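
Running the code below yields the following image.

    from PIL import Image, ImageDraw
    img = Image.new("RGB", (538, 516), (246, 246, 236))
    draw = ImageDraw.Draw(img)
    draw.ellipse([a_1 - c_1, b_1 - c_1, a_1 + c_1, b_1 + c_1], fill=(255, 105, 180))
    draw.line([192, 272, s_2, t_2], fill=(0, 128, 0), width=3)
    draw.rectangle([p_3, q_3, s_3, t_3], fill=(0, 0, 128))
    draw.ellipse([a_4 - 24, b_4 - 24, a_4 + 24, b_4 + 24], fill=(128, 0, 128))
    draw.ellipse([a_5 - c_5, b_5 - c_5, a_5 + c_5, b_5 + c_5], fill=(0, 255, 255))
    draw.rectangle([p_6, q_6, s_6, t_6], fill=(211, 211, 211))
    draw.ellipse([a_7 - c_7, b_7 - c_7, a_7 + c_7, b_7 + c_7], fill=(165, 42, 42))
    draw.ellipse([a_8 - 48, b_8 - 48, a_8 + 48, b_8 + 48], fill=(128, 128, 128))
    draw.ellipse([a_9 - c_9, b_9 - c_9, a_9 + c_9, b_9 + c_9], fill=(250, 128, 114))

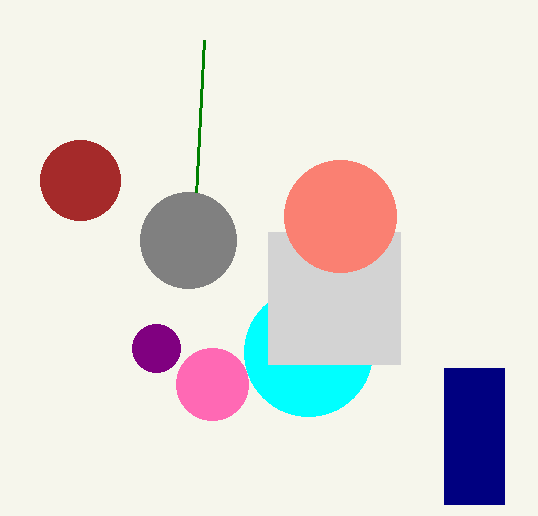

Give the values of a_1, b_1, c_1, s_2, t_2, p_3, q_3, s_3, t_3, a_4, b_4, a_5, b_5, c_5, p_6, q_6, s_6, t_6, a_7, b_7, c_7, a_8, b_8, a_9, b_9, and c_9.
a_1 = 212, b_1 = 384, c_1 = 36, s_2 = 204, t_2 = 40, p_3 = 444, q_3 = 368, s_3 = 504, t_3 = 504, a_4 = 156, b_4 = 348, a_5 = 308, b_5 = 352, c_5 = 64, p_6 = 268, q_6 = 232, s_6 = 400, t_6 = 364, a_7 = 80, b_7 = 180, c_7 = 40, a_8 = 188, b_8 = 240, a_9 = 340, b_9 = 216, c_9 = 56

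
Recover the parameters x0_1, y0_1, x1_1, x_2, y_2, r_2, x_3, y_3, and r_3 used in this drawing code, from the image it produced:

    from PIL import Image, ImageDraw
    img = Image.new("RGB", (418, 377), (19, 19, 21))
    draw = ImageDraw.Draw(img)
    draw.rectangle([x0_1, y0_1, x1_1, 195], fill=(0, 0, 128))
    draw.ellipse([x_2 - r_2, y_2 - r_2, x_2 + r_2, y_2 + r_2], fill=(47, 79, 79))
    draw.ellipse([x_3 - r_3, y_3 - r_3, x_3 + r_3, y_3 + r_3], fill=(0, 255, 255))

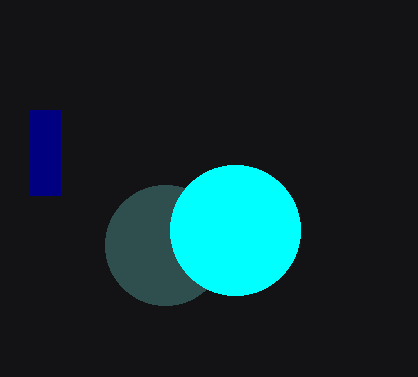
x0_1 = 30; y0_1 = 110; x1_1 = 60; x_2 = 165; y_2 = 245; r_2 = 60; x_3 = 235; y_3 = 230; r_3 = 65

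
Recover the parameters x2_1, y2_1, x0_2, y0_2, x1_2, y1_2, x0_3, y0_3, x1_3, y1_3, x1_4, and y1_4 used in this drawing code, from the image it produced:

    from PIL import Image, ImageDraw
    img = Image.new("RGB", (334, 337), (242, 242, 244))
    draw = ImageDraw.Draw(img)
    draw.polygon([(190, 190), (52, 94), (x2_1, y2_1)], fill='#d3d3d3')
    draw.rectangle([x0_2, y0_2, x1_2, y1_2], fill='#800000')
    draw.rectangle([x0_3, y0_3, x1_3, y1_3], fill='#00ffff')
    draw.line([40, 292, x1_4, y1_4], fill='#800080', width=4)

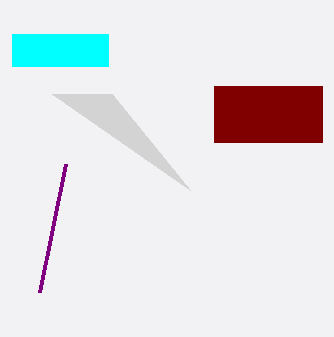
x2_1 = 112, y2_1 = 94, x0_2 = 214, y0_2 = 86, x1_2 = 322, y1_2 = 142, x0_3 = 12, y0_3 = 34, x1_3 = 108, y1_3 = 66, x1_4 = 66, y1_4 = 164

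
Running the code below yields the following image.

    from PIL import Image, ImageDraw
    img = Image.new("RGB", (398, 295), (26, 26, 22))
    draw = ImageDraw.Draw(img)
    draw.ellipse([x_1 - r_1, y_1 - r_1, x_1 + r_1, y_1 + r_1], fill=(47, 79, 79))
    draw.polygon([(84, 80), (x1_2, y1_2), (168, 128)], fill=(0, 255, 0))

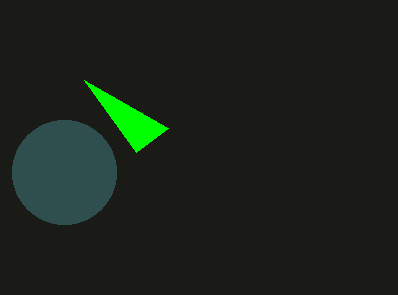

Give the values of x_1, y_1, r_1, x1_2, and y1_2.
x_1 = 64; y_1 = 172; r_1 = 52; x1_2 = 136; y1_2 = 152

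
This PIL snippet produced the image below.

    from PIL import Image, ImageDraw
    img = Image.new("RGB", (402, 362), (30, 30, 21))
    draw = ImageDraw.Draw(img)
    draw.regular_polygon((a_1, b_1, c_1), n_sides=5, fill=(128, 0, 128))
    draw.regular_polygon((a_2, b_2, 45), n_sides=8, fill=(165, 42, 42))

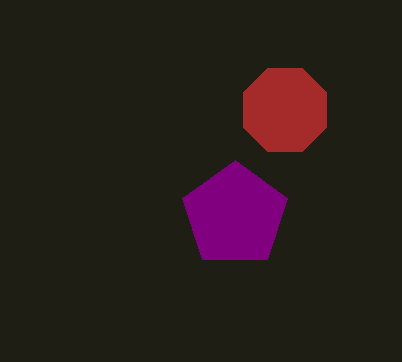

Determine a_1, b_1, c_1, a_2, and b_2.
a_1 = 235
b_1 = 215
c_1 = 55
a_2 = 285
b_2 = 110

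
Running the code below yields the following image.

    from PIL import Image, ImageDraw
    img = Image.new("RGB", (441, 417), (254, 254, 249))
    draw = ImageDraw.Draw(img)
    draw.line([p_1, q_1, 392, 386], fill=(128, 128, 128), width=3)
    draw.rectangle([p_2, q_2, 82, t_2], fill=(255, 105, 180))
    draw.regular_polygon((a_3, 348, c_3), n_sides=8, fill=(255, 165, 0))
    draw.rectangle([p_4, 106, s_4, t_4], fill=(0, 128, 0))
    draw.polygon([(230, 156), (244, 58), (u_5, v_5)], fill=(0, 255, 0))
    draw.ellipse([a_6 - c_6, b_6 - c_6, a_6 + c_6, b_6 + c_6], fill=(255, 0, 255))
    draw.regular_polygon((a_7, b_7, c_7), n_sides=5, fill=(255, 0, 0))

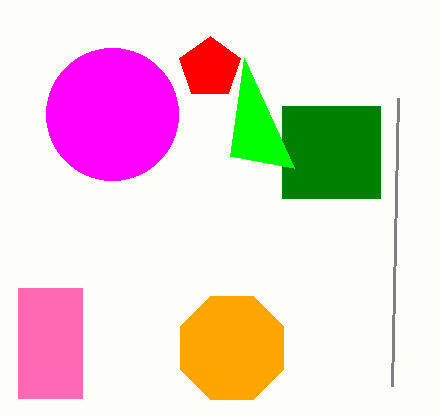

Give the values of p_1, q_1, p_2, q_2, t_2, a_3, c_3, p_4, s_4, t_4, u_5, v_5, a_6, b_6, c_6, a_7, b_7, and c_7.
p_1 = 398, q_1 = 98, p_2 = 18, q_2 = 288, t_2 = 398, a_3 = 232, c_3 = 56, p_4 = 282, s_4 = 380, t_4 = 198, u_5 = 294, v_5 = 168, a_6 = 112, b_6 = 114, c_6 = 66, a_7 = 210, b_7 = 68, c_7 = 32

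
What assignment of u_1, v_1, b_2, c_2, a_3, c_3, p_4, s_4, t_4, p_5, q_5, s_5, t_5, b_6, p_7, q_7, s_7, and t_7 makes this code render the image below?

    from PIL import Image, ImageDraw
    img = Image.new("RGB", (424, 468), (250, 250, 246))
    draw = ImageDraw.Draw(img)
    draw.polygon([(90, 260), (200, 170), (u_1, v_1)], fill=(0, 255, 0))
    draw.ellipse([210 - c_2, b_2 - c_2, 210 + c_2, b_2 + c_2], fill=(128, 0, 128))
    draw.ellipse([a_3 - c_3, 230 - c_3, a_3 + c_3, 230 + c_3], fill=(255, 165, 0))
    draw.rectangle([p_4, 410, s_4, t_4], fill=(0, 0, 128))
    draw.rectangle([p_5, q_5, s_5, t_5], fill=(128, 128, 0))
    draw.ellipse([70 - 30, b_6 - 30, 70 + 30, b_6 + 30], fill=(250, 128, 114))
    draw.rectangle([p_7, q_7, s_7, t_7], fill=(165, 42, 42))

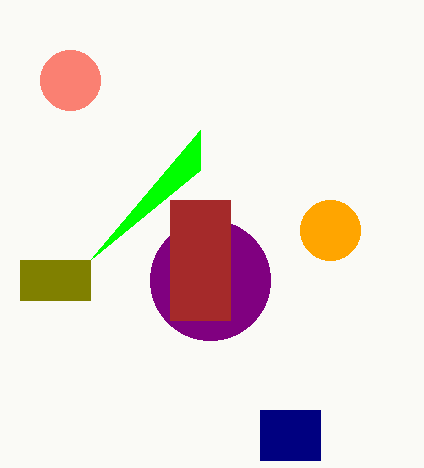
u_1 = 200
v_1 = 130
b_2 = 280
c_2 = 60
a_3 = 330
c_3 = 30
p_4 = 260
s_4 = 320
t_4 = 460
p_5 = 20
q_5 = 260
s_5 = 90
t_5 = 300
b_6 = 80
p_7 = 170
q_7 = 200
s_7 = 230
t_7 = 320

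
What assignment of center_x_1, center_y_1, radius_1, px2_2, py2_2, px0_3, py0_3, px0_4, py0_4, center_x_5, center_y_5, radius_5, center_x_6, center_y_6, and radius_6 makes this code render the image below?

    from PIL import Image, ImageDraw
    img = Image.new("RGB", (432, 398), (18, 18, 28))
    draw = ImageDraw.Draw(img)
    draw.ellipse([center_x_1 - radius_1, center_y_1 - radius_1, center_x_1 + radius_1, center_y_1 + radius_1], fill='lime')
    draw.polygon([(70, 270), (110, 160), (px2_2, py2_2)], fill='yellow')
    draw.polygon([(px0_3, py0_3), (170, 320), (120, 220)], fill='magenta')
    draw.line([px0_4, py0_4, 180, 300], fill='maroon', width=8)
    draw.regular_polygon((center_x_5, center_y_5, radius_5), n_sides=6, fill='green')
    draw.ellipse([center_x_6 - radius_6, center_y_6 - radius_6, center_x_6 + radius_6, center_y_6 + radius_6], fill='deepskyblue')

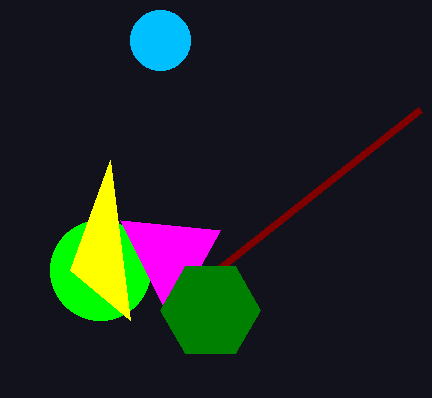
center_x_1 = 100, center_y_1 = 270, radius_1 = 50, px2_2 = 130, py2_2 = 320, px0_3 = 220, py0_3 = 230, px0_4 = 420, py0_4 = 110, center_x_5 = 210, center_y_5 = 310, radius_5 = 50, center_x_6 = 160, center_y_6 = 40, radius_6 = 30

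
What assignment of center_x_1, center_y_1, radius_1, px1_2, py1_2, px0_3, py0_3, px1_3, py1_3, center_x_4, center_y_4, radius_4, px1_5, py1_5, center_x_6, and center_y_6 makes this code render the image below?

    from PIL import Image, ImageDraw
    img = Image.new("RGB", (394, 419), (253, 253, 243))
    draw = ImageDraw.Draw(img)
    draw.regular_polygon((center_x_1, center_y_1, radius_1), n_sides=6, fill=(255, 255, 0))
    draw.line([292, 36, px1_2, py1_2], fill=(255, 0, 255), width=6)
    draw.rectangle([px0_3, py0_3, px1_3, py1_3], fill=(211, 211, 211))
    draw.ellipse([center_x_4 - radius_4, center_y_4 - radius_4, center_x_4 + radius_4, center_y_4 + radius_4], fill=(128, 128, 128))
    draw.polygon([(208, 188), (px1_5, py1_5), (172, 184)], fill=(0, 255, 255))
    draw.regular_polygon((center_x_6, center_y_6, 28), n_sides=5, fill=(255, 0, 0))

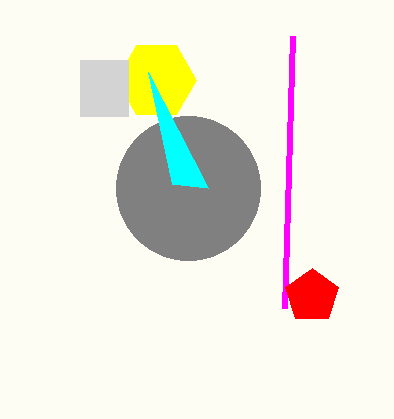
center_x_1 = 156; center_y_1 = 80; radius_1 = 40; px1_2 = 284; py1_2 = 308; px0_3 = 80; py0_3 = 60; px1_3 = 128; py1_3 = 116; center_x_4 = 188; center_y_4 = 188; radius_4 = 72; px1_5 = 148; py1_5 = 72; center_x_6 = 312; center_y_6 = 296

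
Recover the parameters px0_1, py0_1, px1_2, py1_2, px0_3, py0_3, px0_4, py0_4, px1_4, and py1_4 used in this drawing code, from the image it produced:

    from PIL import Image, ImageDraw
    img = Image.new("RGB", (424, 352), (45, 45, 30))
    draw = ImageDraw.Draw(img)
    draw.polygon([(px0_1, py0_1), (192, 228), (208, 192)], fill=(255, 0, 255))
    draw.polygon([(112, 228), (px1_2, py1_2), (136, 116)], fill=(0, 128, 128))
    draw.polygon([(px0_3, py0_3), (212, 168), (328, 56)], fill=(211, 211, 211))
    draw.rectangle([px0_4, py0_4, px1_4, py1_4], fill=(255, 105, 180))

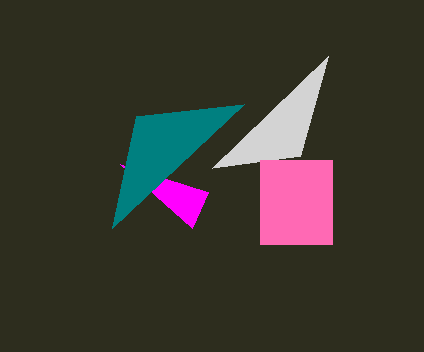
px0_1 = 120
py0_1 = 164
px1_2 = 244
py1_2 = 104
px0_3 = 300
py0_3 = 156
px0_4 = 260
py0_4 = 160
px1_4 = 332
py1_4 = 244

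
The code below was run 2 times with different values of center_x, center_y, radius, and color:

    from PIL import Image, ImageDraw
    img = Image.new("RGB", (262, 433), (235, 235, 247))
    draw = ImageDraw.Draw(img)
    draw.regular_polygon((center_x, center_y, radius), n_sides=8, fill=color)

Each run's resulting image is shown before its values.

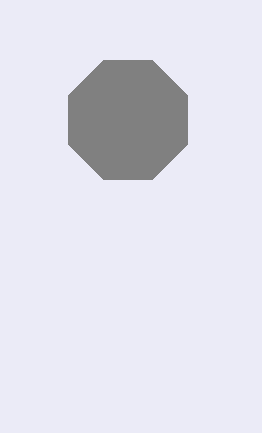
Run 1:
center_x = 128; center_y = 120; radius = 64; color = 'gray'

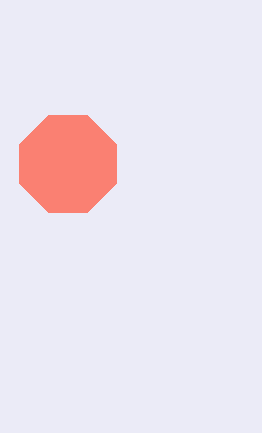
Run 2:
center_x = 68; center_y = 164; radius = 52; color = 'salmon'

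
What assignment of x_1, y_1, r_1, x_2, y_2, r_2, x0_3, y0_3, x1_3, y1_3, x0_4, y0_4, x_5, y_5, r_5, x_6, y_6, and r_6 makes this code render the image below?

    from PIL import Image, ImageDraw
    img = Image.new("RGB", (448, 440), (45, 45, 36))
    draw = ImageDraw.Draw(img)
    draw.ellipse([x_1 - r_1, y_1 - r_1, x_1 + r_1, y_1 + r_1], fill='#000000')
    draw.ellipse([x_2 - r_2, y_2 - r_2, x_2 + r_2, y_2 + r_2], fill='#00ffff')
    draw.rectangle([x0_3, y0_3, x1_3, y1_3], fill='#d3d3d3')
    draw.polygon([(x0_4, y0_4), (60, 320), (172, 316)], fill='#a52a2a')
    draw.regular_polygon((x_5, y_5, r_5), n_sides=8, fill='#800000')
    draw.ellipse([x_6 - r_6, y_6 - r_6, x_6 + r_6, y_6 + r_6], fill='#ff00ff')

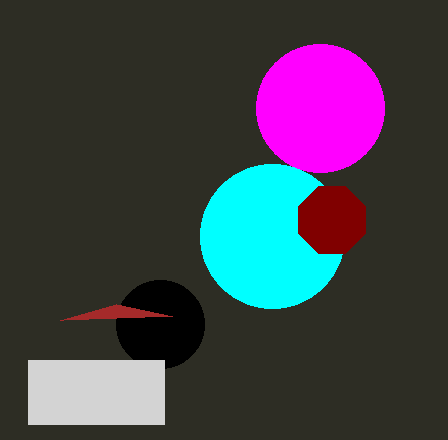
x_1 = 160, y_1 = 324, r_1 = 44, x_2 = 272, y_2 = 236, r_2 = 72, x0_3 = 28, y0_3 = 360, x1_3 = 164, y1_3 = 424, x0_4 = 116, y0_4 = 304, x_5 = 332, y_5 = 220, r_5 = 36, x_6 = 320, y_6 = 108, r_6 = 64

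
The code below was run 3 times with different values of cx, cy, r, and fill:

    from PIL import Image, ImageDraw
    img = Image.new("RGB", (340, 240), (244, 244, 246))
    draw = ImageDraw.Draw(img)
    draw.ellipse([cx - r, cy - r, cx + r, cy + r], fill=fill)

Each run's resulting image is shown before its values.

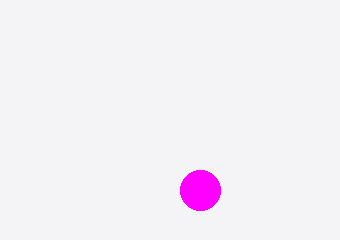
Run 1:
cx = 200; cy = 190; r = 20; fill = 'magenta'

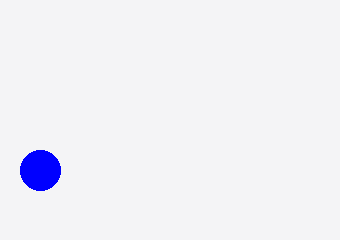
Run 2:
cx = 40; cy = 170; r = 20; fill = 'blue'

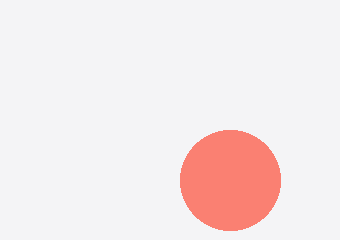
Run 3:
cx = 230, cy = 180, r = 50, fill = 'salmon'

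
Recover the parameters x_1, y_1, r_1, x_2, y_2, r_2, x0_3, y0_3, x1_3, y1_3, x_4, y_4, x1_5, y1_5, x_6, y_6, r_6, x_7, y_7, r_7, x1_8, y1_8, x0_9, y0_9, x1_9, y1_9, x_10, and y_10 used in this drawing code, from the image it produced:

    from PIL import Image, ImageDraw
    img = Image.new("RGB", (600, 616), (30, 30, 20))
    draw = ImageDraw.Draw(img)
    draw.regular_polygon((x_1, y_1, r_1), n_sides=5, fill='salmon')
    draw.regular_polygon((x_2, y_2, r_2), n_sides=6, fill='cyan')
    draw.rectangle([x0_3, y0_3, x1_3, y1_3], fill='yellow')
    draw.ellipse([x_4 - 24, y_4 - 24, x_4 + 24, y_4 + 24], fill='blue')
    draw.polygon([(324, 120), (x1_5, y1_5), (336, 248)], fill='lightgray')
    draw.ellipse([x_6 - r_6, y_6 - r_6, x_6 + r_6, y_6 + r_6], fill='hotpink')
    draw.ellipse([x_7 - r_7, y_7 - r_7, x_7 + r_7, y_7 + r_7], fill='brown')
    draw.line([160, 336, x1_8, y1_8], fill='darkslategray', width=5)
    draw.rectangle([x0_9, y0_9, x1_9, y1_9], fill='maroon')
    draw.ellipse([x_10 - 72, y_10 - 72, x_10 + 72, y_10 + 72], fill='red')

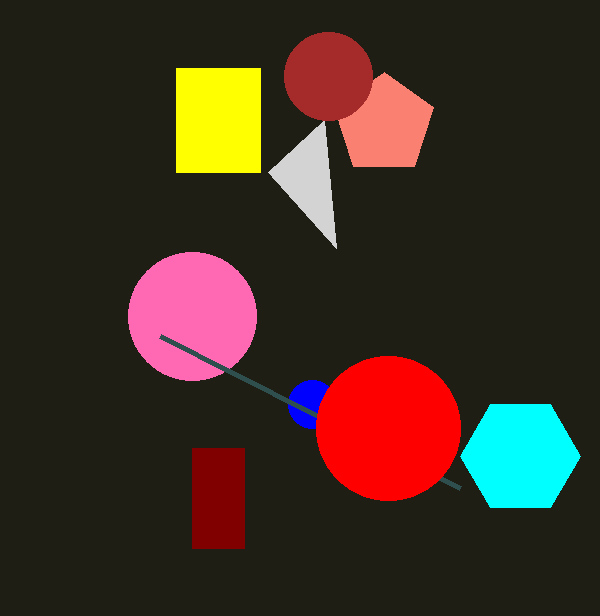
x_1 = 384
y_1 = 124
r_1 = 52
x_2 = 520
y_2 = 456
r_2 = 60
x0_3 = 176
y0_3 = 68
x1_3 = 260
y1_3 = 172
x_4 = 312
y_4 = 404
x1_5 = 268
y1_5 = 172
x_6 = 192
y_6 = 316
r_6 = 64
x_7 = 328
y_7 = 76
r_7 = 44
x1_8 = 460
y1_8 = 488
x0_9 = 192
y0_9 = 448
x1_9 = 244
y1_9 = 548
x_10 = 388
y_10 = 428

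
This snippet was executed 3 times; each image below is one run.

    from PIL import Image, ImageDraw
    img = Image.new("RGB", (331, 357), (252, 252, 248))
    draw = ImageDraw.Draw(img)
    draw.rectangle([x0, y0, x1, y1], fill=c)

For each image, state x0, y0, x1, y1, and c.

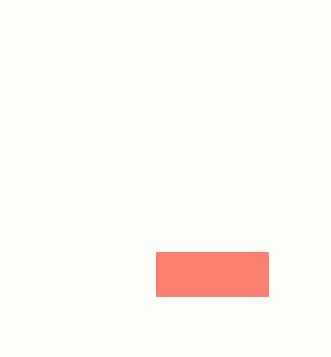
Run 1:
x0 = 156
y0 = 252
x1 = 268
y1 = 296
c = 'salmon'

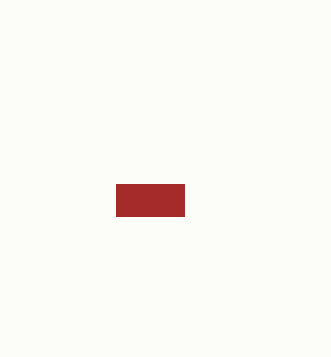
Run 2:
x0 = 116, y0 = 184, x1 = 184, y1 = 216, c = 'brown'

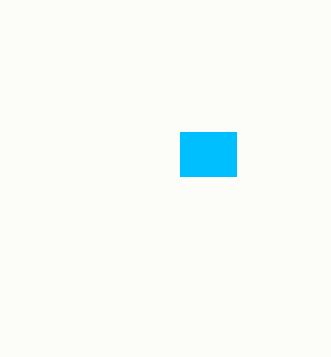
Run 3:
x0 = 180; y0 = 132; x1 = 236; y1 = 176; c = 'deepskyblue'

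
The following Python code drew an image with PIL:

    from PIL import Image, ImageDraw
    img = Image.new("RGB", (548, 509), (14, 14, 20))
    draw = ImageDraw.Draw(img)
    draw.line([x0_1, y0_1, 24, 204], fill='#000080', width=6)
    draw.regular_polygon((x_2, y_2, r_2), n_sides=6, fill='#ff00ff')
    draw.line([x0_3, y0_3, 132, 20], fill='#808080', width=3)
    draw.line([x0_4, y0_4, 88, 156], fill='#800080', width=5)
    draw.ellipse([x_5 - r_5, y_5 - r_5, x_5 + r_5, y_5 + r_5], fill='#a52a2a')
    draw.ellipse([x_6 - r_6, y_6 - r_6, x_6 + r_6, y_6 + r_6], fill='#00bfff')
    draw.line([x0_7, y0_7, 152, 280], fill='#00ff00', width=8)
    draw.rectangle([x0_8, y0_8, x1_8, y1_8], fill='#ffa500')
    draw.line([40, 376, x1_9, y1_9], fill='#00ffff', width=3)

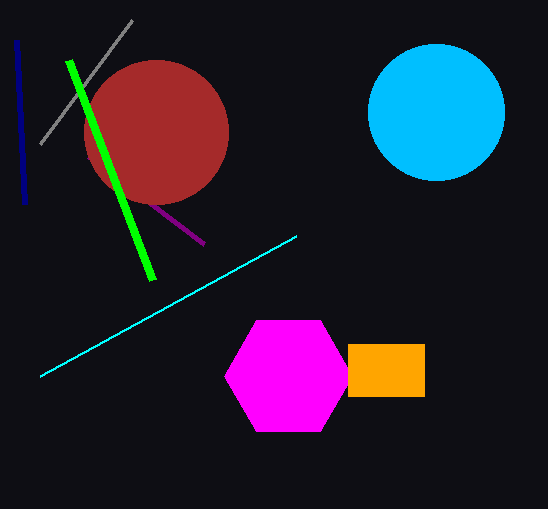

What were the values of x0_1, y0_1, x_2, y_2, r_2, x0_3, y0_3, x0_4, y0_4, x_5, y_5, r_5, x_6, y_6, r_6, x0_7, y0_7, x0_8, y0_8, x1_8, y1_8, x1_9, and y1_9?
x0_1 = 16, y0_1 = 40, x_2 = 288, y_2 = 376, r_2 = 64, x0_3 = 40, y0_3 = 144, x0_4 = 204, y0_4 = 244, x_5 = 156, y_5 = 132, r_5 = 72, x_6 = 436, y_6 = 112, r_6 = 68, x0_7 = 68, y0_7 = 60, x0_8 = 348, y0_8 = 344, x1_8 = 424, y1_8 = 396, x1_9 = 296, y1_9 = 236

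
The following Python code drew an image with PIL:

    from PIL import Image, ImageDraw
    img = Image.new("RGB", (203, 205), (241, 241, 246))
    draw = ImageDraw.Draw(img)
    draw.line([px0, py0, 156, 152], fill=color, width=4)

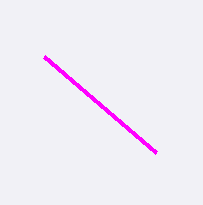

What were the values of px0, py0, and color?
px0 = 44; py0 = 56; color = 'magenta'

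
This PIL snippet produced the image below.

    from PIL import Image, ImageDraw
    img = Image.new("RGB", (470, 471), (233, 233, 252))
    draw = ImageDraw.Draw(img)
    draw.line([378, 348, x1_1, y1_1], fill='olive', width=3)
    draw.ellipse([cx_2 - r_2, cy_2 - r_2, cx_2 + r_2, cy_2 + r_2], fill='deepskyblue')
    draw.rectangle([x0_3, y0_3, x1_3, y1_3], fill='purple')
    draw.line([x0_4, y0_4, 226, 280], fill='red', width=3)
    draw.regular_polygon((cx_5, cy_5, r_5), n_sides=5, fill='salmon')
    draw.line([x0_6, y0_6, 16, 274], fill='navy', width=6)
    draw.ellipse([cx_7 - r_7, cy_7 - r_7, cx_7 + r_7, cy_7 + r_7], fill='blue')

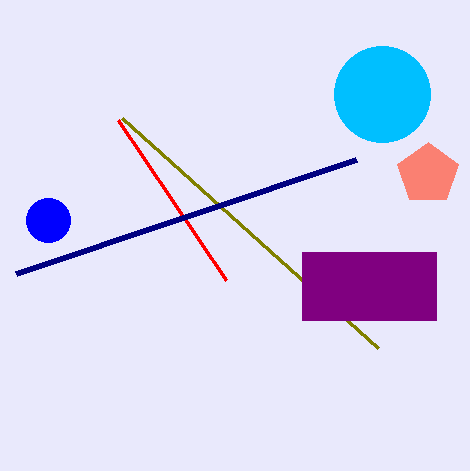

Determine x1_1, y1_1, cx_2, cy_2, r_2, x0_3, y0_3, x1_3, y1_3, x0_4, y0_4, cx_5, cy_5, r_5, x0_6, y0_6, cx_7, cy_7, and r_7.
x1_1 = 122; y1_1 = 118; cx_2 = 382; cy_2 = 94; r_2 = 48; x0_3 = 302; y0_3 = 252; x1_3 = 436; y1_3 = 320; x0_4 = 118; y0_4 = 120; cx_5 = 428; cy_5 = 174; r_5 = 32; x0_6 = 356; y0_6 = 160; cx_7 = 48; cy_7 = 220; r_7 = 22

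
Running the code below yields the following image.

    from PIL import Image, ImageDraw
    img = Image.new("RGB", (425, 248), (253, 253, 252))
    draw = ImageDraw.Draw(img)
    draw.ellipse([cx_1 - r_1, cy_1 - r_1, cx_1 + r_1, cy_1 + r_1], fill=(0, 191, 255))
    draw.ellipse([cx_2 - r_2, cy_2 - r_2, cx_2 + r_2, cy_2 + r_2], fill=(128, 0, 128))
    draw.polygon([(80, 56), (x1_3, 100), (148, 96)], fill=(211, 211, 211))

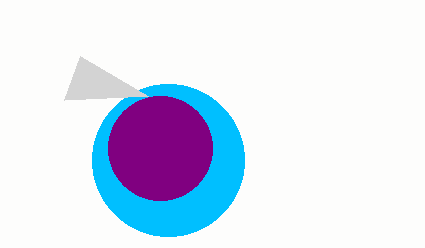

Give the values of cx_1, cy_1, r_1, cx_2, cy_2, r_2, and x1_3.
cx_1 = 168
cy_1 = 160
r_1 = 76
cx_2 = 160
cy_2 = 148
r_2 = 52
x1_3 = 64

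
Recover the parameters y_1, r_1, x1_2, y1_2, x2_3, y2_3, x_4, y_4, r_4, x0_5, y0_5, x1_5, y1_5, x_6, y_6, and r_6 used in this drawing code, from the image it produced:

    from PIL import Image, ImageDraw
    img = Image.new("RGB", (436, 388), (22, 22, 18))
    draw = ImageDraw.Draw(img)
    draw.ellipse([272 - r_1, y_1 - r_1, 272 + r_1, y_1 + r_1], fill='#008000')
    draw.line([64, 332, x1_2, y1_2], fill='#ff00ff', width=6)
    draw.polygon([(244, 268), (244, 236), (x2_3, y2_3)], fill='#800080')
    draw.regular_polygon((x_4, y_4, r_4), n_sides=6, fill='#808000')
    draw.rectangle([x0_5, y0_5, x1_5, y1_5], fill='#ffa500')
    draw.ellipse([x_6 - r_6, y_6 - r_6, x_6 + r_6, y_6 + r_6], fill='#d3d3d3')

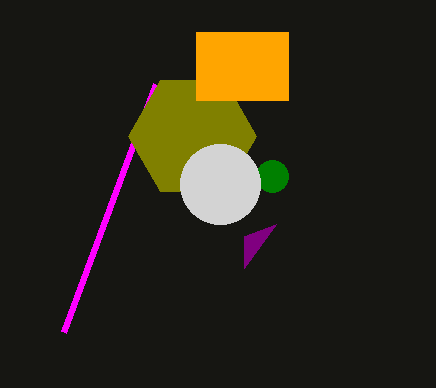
y_1 = 176
r_1 = 16
x1_2 = 156
y1_2 = 84
x2_3 = 276
y2_3 = 224
x_4 = 192
y_4 = 136
r_4 = 64
x0_5 = 196
y0_5 = 32
x1_5 = 288
y1_5 = 100
x_6 = 220
y_6 = 184
r_6 = 40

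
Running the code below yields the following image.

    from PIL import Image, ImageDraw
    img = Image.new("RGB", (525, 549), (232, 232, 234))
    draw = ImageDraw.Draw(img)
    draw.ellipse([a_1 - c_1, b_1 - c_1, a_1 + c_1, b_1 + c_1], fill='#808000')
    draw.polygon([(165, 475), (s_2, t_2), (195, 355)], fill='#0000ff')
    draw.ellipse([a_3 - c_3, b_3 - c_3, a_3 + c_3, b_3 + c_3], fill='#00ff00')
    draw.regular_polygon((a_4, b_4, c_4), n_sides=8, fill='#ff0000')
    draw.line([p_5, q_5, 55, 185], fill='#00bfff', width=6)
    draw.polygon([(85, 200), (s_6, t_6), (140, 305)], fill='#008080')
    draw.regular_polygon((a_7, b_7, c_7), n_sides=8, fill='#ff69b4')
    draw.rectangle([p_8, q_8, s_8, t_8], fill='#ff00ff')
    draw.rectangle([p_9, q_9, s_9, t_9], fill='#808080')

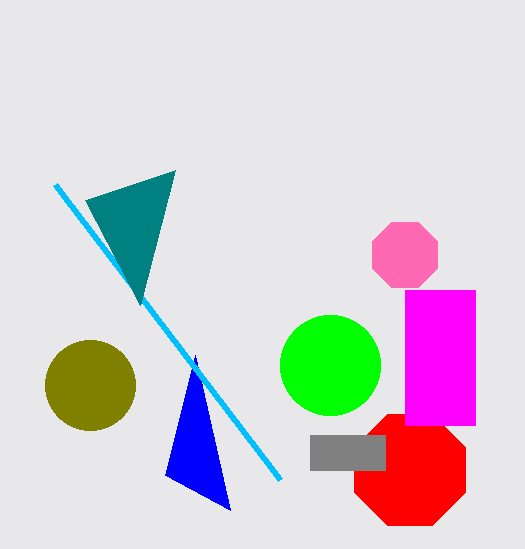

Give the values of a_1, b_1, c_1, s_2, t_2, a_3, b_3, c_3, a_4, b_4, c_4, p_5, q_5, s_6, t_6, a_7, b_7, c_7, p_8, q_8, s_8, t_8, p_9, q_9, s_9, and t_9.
a_1 = 90
b_1 = 385
c_1 = 45
s_2 = 230
t_2 = 510
a_3 = 330
b_3 = 365
c_3 = 50
a_4 = 410
b_4 = 470
c_4 = 60
p_5 = 280
q_5 = 480
s_6 = 175
t_6 = 170
a_7 = 405
b_7 = 255
c_7 = 35
p_8 = 405
q_8 = 290
s_8 = 475
t_8 = 425
p_9 = 310
q_9 = 435
s_9 = 385
t_9 = 470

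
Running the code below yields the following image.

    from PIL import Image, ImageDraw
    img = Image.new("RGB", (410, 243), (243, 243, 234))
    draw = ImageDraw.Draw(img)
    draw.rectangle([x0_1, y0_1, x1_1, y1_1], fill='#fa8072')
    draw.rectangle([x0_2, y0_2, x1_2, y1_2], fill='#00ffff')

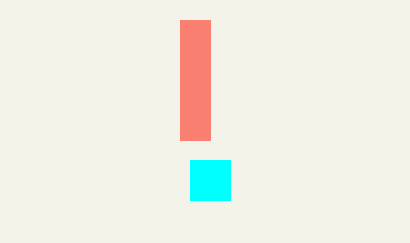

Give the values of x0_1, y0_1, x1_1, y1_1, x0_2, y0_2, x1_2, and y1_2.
x0_1 = 180, y0_1 = 20, x1_1 = 210, y1_1 = 140, x0_2 = 190, y0_2 = 160, x1_2 = 230, y1_2 = 200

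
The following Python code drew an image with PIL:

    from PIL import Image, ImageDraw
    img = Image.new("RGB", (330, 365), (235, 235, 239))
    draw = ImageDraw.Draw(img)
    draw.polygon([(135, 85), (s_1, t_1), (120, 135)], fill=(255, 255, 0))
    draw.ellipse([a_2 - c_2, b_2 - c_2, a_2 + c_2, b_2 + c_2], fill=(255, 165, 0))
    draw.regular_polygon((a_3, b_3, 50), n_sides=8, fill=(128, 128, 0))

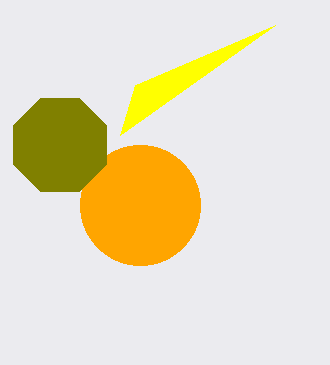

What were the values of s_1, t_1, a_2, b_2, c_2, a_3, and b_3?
s_1 = 275; t_1 = 25; a_2 = 140; b_2 = 205; c_2 = 60; a_3 = 60; b_3 = 145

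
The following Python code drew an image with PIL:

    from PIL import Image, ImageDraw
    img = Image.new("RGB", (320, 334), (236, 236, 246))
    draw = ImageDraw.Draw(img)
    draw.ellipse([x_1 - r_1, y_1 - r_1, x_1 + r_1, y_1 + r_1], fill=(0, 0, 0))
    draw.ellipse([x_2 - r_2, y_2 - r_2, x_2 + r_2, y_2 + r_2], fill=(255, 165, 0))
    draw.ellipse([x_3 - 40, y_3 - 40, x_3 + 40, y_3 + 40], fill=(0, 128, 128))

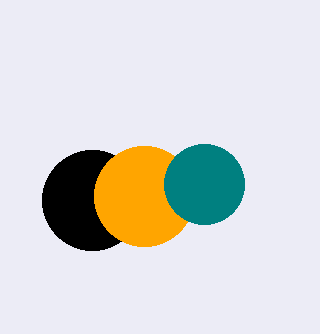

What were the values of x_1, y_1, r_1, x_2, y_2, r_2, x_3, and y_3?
x_1 = 92; y_1 = 200; r_1 = 50; x_2 = 144; y_2 = 196; r_2 = 50; x_3 = 204; y_3 = 184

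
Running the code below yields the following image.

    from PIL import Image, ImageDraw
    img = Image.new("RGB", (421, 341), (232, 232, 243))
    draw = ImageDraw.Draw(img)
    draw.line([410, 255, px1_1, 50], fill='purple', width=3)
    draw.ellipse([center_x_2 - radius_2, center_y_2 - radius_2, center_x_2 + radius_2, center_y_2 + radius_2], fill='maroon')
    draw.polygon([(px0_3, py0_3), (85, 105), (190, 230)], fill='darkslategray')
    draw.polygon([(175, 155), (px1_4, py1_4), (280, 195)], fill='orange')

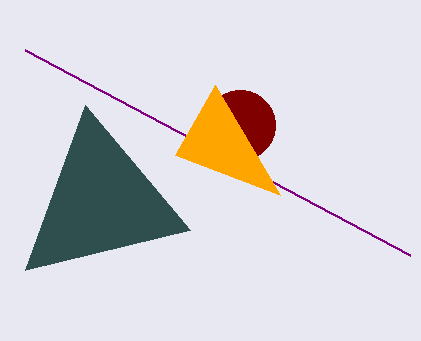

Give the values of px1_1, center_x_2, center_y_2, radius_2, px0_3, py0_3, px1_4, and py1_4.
px1_1 = 25
center_x_2 = 240
center_y_2 = 125
radius_2 = 35
px0_3 = 25
py0_3 = 270
px1_4 = 215
py1_4 = 85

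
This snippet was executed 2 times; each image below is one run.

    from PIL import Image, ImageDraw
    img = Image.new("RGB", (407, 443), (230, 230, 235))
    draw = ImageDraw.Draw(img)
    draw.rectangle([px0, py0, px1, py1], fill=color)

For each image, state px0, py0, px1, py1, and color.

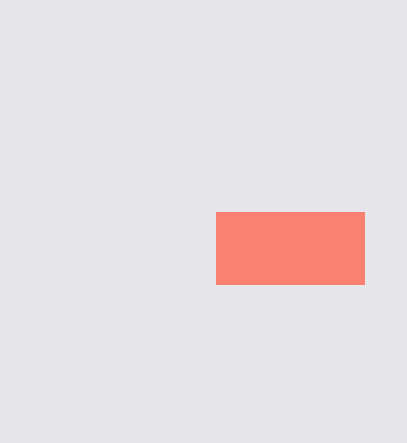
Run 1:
px0 = 216, py0 = 212, px1 = 364, py1 = 284, color = 'salmon'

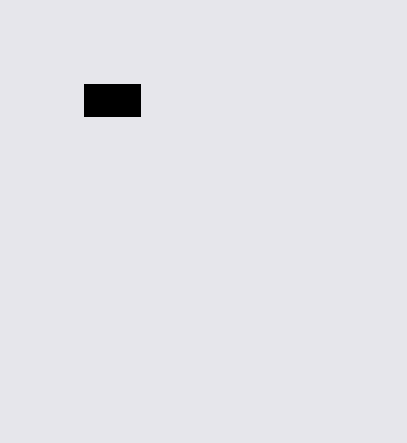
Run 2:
px0 = 84
py0 = 84
px1 = 140
py1 = 116
color = 'black'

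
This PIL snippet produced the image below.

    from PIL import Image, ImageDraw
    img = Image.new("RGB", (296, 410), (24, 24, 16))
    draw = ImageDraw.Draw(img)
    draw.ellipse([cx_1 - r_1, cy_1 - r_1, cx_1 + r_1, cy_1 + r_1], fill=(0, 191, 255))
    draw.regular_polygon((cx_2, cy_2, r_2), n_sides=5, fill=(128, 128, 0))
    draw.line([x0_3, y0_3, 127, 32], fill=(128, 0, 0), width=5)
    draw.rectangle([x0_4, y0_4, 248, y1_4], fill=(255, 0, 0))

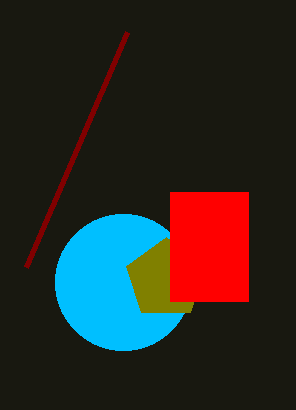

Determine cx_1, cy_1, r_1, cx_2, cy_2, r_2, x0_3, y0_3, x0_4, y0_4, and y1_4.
cx_1 = 123; cy_1 = 282; r_1 = 68; cx_2 = 166; cy_2 = 279; r_2 = 42; x0_3 = 26; y0_3 = 267; x0_4 = 170; y0_4 = 192; y1_4 = 301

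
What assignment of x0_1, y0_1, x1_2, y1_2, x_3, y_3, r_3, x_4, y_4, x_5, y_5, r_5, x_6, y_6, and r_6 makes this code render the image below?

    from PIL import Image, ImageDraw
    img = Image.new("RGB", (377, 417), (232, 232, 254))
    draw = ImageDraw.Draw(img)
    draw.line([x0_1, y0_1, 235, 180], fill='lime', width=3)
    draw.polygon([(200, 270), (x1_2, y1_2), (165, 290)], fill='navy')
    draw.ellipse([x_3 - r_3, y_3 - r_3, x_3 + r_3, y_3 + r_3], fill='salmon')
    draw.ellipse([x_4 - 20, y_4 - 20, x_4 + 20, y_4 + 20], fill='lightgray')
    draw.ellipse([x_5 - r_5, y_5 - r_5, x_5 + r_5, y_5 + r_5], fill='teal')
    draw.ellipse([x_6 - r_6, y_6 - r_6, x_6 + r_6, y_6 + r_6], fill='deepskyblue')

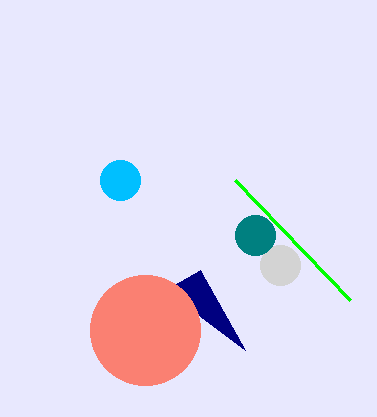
x0_1 = 350; y0_1 = 300; x1_2 = 245; y1_2 = 350; x_3 = 145; y_3 = 330; r_3 = 55; x_4 = 280; y_4 = 265; x_5 = 255; y_5 = 235; r_5 = 20; x_6 = 120; y_6 = 180; r_6 = 20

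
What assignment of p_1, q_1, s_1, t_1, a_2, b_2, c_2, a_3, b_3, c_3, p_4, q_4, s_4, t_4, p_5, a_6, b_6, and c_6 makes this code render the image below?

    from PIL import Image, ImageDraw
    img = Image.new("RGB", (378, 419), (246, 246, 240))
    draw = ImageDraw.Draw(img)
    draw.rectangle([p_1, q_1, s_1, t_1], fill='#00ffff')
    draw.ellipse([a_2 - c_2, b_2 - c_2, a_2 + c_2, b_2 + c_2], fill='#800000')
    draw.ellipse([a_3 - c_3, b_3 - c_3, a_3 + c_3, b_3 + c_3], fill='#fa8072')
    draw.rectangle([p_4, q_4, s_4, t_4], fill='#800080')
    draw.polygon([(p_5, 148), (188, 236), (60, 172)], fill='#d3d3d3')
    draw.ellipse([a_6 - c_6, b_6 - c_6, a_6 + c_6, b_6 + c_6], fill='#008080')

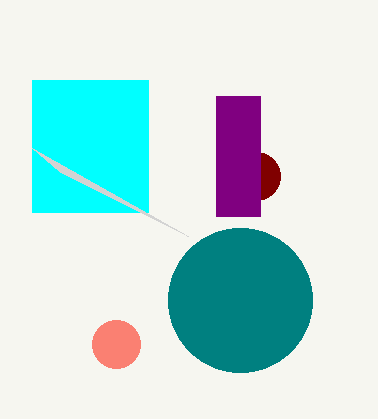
p_1 = 32, q_1 = 80, s_1 = 148, t_1 = 212, a_2 = 256, b_2 = 176, c_2 = 24, a_3 = 116, b_3 = 344, c_3 = 24, p_4 = 216, q_4 = 96, s_4 = 260, t_4 = 216, p_5 = 32, a_6 = 240, b_6 = 300, c_6 = 72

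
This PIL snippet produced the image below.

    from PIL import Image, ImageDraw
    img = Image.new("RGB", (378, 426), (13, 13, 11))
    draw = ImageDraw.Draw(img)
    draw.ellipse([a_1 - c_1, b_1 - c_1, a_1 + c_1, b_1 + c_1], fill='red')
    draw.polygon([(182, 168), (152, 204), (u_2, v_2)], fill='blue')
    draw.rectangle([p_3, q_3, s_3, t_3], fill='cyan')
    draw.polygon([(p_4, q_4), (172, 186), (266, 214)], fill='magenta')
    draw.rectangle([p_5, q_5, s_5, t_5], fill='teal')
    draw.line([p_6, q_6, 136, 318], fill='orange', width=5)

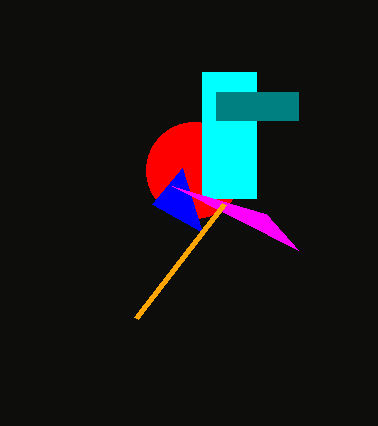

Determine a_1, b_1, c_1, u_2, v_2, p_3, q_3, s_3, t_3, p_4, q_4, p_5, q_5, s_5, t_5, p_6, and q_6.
a_1 = 194; b_1 = 170; c_1 = 48; u_2 = 202; v_2 = 232; p_3 = 202; q_3 = 72; s_3 = 256; t_3 = 198; p_4 = 298; q_4 = 250; p_5 = 216; q_5 = 92; s_5 = 298; t_5 = 120; p_6 = 224; q_6 = 204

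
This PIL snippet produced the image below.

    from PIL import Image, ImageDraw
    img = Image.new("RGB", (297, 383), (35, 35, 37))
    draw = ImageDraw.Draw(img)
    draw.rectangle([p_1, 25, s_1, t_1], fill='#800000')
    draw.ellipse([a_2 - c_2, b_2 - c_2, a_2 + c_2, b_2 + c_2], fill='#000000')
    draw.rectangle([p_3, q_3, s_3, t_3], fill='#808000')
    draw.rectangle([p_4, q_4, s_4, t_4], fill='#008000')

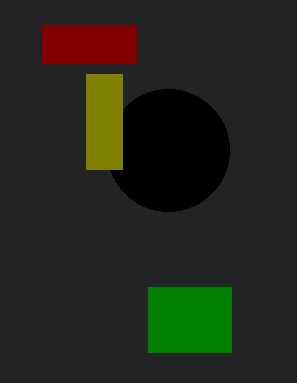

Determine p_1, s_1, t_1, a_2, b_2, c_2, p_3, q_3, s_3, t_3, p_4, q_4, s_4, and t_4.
p_1 = 42, s_1 = 136, t_1 = 63, a_2 = 168, b_2 = 150, c_2 = 61, p_3 = 86, q_3 = 74, s_3 = 122, t_3 = 169, p_4 = 148, q_4 = 287, s_4 = 231, t_4 = 352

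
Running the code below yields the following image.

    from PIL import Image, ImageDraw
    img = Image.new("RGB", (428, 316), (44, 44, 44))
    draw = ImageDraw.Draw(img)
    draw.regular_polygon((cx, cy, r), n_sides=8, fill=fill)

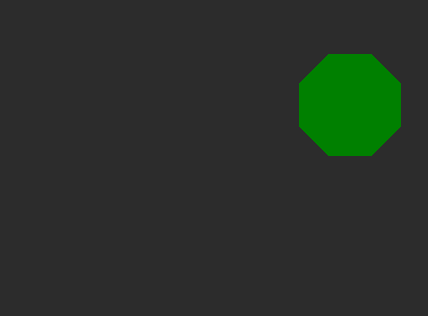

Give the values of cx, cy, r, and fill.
cx = 350
cy = 105
r = 55
fill = 'green'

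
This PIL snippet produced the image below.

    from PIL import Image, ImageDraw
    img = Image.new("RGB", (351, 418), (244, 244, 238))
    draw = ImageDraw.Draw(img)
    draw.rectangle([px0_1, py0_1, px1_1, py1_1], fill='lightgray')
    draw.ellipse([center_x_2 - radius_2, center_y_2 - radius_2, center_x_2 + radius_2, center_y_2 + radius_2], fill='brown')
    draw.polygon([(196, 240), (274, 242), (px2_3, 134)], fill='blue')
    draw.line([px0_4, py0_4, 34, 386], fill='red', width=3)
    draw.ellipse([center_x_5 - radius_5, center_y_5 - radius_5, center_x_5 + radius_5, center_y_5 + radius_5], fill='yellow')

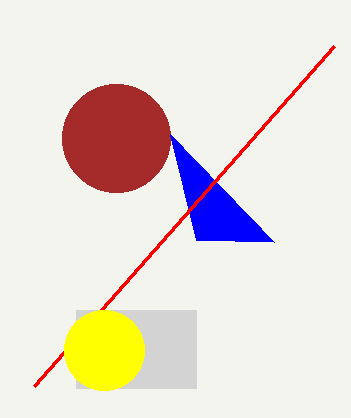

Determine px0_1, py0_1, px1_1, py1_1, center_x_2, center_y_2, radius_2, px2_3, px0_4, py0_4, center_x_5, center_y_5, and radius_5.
px0_1 = 76, py0_1 = 310, px1_1 = 196, py1_1 = 388, center_x_2 = 116, center_y_2 = 138, radius_2 = 54, px2_3 = 170, px0_4 = 334, py0_4 = 46, center_x_5 = 104, center_y_5 = 350, radius_5 = 40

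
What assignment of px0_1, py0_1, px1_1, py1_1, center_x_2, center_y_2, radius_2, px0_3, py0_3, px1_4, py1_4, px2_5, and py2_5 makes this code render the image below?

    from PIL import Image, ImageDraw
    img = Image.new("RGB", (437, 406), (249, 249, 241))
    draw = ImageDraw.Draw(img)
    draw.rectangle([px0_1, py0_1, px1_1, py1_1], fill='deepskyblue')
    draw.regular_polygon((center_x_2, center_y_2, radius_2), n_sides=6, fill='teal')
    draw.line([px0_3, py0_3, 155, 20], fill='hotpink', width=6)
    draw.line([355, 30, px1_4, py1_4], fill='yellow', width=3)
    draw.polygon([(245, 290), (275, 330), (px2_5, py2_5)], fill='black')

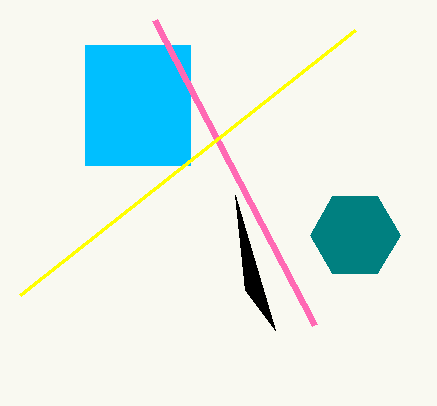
px0_1 = 85
py0_1 = 45
px1_1 = 190
py1_1 = 165
center_x_2 = 355
center_y_2 = 235
radius_2 = 45
px0_3 = 315
py0_3 = 325
px1_4 = 20
py1_4 = 295
px2_5 = 235
py2_5 = 195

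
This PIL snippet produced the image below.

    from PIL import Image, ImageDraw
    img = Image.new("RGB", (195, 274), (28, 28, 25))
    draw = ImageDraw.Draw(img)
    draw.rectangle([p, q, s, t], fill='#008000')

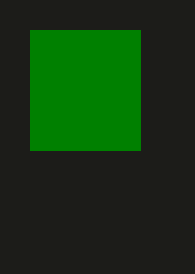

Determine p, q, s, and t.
p = 30
q = 30
s = 140
t = 150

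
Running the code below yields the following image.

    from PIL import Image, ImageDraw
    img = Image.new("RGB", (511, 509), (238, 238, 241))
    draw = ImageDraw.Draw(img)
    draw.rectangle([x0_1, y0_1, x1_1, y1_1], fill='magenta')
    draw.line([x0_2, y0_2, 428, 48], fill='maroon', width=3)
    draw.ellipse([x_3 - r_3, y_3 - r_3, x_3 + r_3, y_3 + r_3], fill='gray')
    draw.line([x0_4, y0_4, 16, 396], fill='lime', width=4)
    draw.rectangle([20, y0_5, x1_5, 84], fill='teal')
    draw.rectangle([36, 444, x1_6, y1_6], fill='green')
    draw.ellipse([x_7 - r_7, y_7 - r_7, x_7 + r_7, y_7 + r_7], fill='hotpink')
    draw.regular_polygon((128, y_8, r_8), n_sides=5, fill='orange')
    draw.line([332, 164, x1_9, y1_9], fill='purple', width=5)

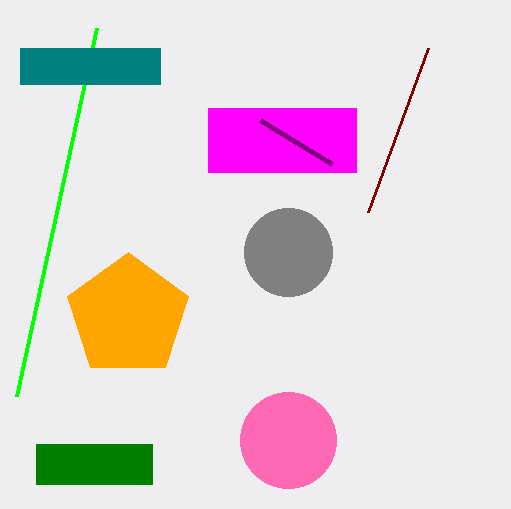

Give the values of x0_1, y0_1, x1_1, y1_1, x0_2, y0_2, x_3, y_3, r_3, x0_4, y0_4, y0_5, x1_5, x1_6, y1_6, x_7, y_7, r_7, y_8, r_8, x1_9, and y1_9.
x0_1 = 208, y0_1 = 108, x1_1 = 356, y1_1 = 172, x0_2 = 368, y0_2 = 212, x_3 = 288, y_3 = 252, r_3 = 44, x0_4 = 96, y0_4 = 28, y0_5 = 48, x1_5 = 160, x1_6 = 152, y1_6 = 484, x_7 = 288, y_7 = 440, r_7 = 48, y_8 = 316, r_8 = 64, x1_9 = 260, y1_9 = 120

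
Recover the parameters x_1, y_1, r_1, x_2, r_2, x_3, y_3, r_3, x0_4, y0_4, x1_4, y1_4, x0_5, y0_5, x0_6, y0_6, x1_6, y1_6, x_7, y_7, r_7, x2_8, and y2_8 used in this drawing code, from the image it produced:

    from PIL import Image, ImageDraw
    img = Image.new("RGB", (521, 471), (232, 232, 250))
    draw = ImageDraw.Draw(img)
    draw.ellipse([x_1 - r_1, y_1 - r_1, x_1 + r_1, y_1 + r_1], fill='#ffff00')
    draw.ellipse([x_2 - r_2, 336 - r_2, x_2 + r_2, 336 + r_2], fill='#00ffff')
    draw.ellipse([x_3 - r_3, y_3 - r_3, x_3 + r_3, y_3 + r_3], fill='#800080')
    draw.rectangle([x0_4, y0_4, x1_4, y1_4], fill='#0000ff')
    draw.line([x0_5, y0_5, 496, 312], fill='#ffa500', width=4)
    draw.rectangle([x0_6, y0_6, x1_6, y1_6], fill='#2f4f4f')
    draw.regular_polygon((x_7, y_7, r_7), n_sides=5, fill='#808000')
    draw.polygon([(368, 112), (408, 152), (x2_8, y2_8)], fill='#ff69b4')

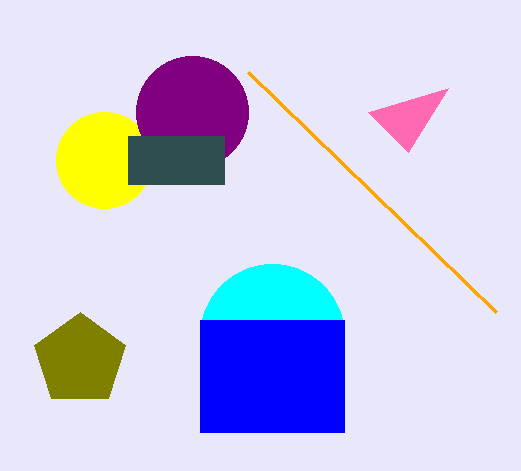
x_1 = 104, y_1 = 160, r_1 = 48, x_2 = 272, r_2 = 72, x_3 = 192, y_3 = 112, r_3 = 56, x0_4 = 200, y0_4 = 320, x1_4 = 344, y1_4 = 432, x0_5 = 248, y0_5 = 72, x0_6 = 128, y0_6 = 136, x1_6 = 224, y1_6 = 184, x_7 = 80, y_7 = 360, r_7 = 48, x2_8 = 448, y2_8 = 88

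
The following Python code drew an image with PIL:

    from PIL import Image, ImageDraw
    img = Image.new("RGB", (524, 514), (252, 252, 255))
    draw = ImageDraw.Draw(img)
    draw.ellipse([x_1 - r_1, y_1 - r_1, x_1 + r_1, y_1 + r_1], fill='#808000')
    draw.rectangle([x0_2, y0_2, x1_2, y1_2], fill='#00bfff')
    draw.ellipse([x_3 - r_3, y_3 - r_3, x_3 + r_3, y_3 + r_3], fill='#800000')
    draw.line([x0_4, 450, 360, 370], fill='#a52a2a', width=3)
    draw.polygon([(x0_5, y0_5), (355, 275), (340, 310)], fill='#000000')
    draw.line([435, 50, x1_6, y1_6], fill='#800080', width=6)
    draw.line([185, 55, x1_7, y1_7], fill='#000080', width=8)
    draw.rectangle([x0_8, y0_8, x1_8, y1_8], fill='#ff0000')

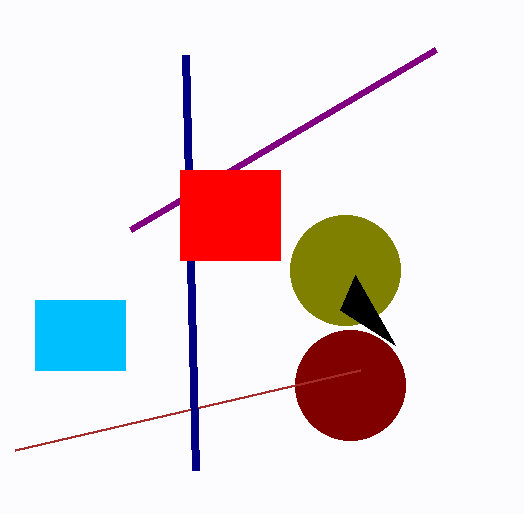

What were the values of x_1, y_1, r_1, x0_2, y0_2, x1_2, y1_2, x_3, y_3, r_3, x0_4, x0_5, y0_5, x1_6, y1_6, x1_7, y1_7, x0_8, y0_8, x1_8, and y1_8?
x_1 = 345, y_1 = 270, r_1 = 55, x0_2 = 35, y0_2 = 300, x1_2 = 125, y1_2 = 370, x_3 = 350, y_3 = 385, r_3 = 55, x0_4 = 15, x0_5 = 395, y0_5 = 345, x1_6 = 130, y1_6 = 230, x1_7 = 195, y1_7 = 470, x0_8 = 180, y0_8 = 170, x1_8 = 280, y1_8 = 260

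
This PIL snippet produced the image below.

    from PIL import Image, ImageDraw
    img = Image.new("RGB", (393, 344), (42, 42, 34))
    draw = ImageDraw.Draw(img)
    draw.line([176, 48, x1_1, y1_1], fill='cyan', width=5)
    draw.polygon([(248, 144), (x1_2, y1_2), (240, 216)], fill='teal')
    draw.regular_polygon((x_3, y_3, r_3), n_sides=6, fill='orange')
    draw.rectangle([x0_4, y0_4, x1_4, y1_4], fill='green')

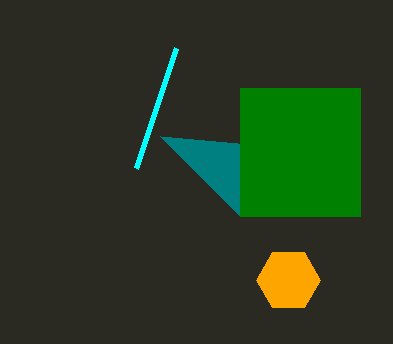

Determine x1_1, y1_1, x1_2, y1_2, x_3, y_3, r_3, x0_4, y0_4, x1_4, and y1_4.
x1_1 = 136
y1_1 = 168
x1_2 = 160
y1_2 = 136
x_3 = 288
y_3 = 280
r_3 = 32
x0_4 = 240
y0_4 = 88
x1_4 = 360
y1_4 = 216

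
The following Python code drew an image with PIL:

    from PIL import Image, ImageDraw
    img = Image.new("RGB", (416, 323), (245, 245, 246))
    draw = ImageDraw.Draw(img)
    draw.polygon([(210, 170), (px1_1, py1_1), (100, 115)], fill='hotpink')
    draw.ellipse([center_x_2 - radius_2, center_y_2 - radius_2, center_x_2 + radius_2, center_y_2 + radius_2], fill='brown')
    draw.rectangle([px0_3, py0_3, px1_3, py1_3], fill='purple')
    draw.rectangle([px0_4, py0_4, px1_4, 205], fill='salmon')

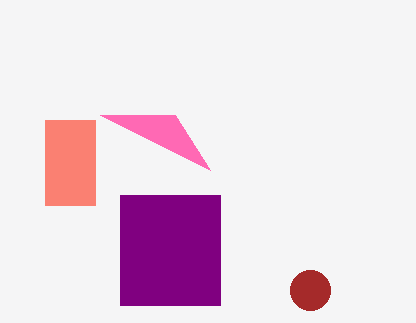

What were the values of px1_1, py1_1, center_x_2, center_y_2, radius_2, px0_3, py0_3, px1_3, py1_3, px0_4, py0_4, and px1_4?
px1_1 = 175, py1_1 = 115, center_x_2 = 310, center_y_2 = 290, radius_2 = 20, px0_3 = 120, py0_3 = 195, px1_3 = 220, py1_3 = 305, px0_4 = 45, py0_4 = 120, px1_4 = 95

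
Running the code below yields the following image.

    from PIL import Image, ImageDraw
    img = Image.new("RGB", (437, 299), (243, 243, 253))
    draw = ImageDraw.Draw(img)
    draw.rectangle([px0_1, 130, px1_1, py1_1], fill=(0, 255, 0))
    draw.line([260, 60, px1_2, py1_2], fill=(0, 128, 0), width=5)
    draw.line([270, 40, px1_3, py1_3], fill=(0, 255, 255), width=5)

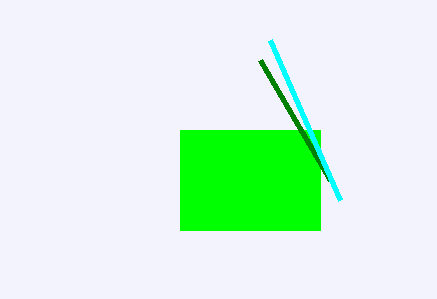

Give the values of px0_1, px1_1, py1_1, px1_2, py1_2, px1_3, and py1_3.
px0_1 = 180; px1_1 = 320; py1_1 = 230; px1_2 = 330; py1_2 = 180; px1_3 = 340; py1_3 = 200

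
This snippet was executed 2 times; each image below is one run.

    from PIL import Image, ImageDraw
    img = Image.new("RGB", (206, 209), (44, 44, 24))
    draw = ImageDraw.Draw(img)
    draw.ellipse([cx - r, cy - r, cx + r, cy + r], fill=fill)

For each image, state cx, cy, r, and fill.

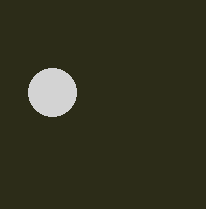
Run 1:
cx = 52, cy = 92, r = 24, fill = 'lightgray'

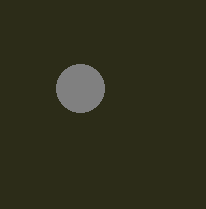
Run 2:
cx = 80
cy = 88
r = 24
fill = 'gray'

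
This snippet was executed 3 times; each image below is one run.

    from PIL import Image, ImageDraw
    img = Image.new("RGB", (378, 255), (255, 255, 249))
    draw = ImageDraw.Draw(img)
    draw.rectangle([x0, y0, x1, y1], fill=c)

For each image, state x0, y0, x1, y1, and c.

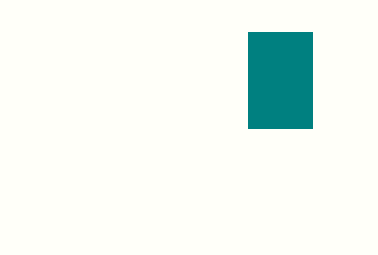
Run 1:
x0 = 248
y0 = 32
x1 = 312
y1 = 128
c = 'teal'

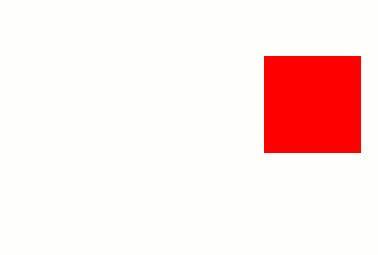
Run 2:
x0 = 264
y0 = 56
x1 = 360
y1 = 152
c = 'red'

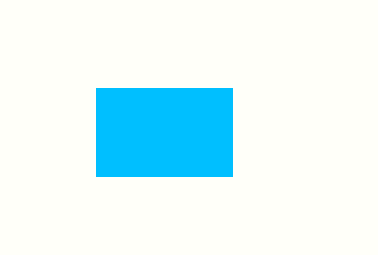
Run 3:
x0 = 96; y0 = 88; x1 = 232; y1 = 176; c = 'deepskyblue'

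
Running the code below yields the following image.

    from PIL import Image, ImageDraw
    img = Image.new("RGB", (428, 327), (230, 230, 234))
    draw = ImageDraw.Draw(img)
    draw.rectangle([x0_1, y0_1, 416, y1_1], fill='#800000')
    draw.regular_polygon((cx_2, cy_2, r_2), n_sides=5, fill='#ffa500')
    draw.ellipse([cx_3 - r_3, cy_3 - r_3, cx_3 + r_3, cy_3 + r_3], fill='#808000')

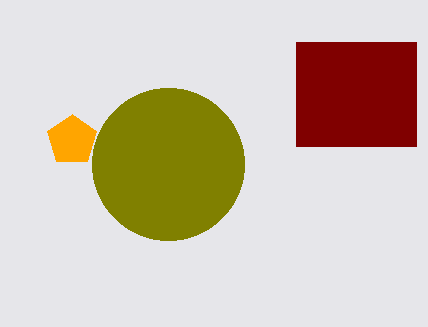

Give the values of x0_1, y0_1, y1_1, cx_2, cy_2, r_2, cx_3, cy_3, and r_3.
x0_1 = 296; y0_1 = 42; y1_1 = 146; cx_2 = 72; cy_2 = 140; r_2 = 26; cx_3 = 168; cy_3 = 164; r_3 = 76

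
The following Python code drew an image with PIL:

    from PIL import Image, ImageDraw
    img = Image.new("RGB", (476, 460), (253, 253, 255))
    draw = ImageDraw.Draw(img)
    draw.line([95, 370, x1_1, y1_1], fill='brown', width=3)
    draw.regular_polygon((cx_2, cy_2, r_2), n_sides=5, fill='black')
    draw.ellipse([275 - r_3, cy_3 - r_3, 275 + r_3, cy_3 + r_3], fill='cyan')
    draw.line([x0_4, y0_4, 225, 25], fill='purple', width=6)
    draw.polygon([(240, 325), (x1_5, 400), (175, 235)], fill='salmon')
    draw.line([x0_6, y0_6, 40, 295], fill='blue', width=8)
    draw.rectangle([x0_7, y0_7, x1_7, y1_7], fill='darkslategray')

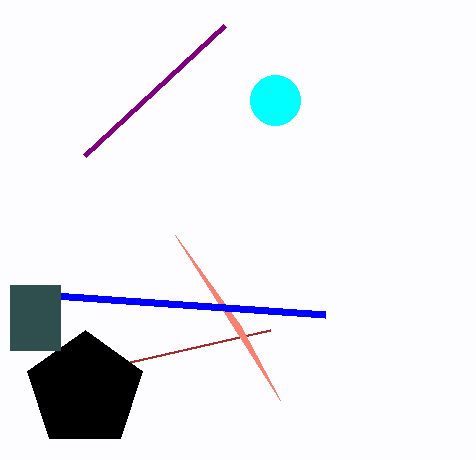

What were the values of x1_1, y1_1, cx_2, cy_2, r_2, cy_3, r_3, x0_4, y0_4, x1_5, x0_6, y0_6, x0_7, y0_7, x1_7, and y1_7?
x1_1 = 270, y1_1 = 330, cx_2 = 85, cy_2 = 390, r_2 = 60, cy_3 = 100, r_3 = 25, x0_4 = 85, y0_4 = 155, x1_5 = 280, x0_6 = 325, y0_6 = 315, x0_7 = 10, y0_7 = 285, x1_7 = 60, y1_7 = 350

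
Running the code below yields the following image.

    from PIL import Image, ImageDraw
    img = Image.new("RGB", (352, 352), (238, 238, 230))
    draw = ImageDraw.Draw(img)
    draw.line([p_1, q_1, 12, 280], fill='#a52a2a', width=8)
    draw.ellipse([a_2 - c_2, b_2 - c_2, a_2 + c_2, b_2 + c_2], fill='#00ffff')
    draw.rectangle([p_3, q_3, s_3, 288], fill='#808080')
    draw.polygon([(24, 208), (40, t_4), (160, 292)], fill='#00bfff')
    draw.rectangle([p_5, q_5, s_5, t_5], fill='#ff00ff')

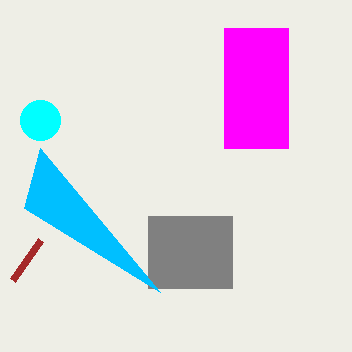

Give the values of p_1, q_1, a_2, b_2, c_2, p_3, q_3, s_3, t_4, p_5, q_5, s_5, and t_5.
p_1 = 40; q_1 = 240; a_2 = 40; b_2 = 120; c_2 = 20; p_3 = 148; q_3 = 216; s_3 = 232; t_4 = 148; p_5 = 224; q_5 = 28; s_5 = 288; t_5 = 148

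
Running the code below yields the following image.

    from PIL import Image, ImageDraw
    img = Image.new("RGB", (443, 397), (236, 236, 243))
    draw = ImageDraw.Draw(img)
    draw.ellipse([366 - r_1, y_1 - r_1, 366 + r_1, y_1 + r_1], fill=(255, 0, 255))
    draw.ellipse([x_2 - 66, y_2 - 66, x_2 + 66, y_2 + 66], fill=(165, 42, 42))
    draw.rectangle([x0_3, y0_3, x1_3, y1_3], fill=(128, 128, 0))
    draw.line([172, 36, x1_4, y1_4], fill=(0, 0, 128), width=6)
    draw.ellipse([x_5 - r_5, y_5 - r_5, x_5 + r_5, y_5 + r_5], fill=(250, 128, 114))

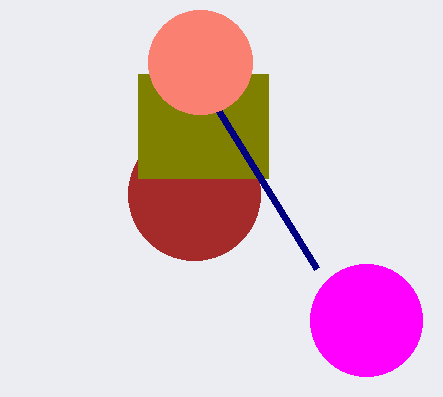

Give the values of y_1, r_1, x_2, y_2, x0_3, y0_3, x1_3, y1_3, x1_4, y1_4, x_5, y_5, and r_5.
y_1 = 320, r_1 = 56, x_2 = 194, y_2 = 194, x0_3 = 138, y0_3 = 74, x1_3 = 268, y1_3 = 178, x1_4 = 316, y1_4 = 268, x_5 = 200, y_5 = 62, r_5 = 52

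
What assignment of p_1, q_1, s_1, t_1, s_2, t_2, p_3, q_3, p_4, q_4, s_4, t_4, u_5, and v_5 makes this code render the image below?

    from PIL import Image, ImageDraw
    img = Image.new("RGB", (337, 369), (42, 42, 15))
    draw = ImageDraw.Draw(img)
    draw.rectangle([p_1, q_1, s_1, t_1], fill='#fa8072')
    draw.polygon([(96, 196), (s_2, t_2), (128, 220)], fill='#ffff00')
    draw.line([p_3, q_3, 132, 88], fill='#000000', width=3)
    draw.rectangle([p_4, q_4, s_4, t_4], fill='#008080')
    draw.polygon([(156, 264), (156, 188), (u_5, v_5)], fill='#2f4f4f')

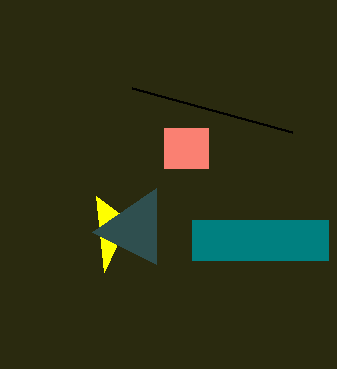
p_1 = 164; q_1 = 128; s_1 = 208; t_1 = 168; s_2 = 104; t_2 = 272; p_3 = 292; q_3 = 132; p_4 = 192; q_4 = 220; s_4 = 328; t_4 = 260; u_5 = 92; v_5 = 232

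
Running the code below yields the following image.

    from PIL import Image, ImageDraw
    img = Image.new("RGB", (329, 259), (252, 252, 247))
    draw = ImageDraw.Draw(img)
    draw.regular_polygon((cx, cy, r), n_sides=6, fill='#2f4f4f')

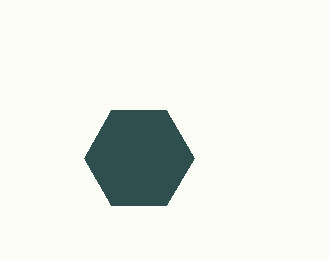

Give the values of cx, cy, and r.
cx = 139
cy = 158
r = 55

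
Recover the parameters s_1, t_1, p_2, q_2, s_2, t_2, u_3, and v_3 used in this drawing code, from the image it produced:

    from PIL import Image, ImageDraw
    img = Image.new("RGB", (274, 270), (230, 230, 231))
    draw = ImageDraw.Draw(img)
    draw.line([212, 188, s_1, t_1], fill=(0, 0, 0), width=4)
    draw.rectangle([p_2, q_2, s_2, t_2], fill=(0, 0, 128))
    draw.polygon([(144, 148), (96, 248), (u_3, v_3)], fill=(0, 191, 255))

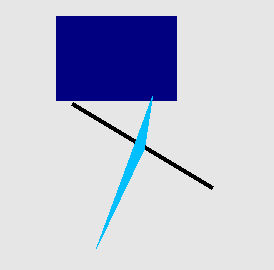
s_1 = 72, t_1 = 104, p_2 = 56, q_2 = 16, s_2 = 176, t_2 = 100, u_3 = 152, v_3 = 96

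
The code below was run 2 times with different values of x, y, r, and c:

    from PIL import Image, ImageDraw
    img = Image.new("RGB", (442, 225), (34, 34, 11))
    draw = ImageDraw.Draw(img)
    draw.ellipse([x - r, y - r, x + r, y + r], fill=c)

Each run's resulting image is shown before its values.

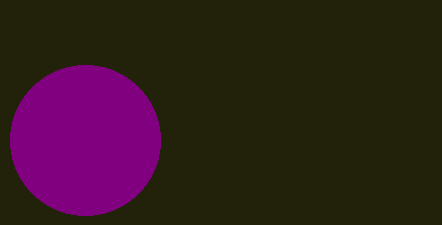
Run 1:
x = 85, y = 140, r = 75, c = 'purple'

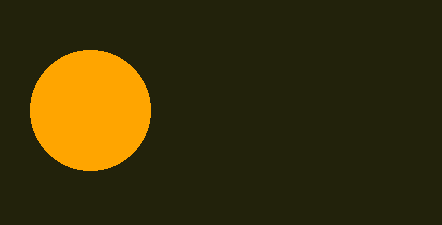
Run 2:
x = 90, y = 110, r = 60, c = 'orange'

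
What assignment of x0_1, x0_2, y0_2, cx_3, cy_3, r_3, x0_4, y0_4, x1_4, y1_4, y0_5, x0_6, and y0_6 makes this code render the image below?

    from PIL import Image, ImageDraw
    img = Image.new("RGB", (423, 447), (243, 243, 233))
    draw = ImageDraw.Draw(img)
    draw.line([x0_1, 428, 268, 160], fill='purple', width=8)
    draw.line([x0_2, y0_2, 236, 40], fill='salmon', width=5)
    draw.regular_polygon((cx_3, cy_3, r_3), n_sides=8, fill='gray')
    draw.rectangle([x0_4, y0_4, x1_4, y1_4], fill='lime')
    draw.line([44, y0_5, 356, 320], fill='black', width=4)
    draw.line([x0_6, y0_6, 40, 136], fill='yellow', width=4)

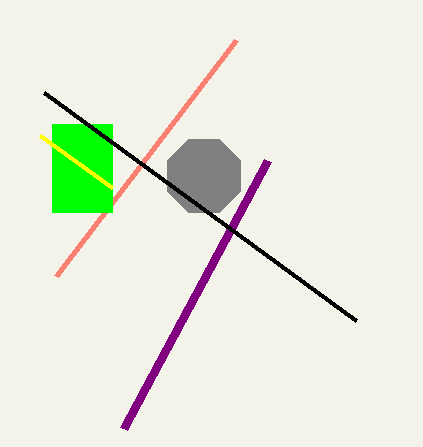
x0_1 = 124; x0_2 = 56; y0_2 = 276; cx_3 = 204; cy_3 = 176; r_3 = 40; x0_4 = 52; y0_4 = 124; x1_4 = 112; y1_4 = 212; y0_5 = 92; x0_6 = 112; y0_6 = 188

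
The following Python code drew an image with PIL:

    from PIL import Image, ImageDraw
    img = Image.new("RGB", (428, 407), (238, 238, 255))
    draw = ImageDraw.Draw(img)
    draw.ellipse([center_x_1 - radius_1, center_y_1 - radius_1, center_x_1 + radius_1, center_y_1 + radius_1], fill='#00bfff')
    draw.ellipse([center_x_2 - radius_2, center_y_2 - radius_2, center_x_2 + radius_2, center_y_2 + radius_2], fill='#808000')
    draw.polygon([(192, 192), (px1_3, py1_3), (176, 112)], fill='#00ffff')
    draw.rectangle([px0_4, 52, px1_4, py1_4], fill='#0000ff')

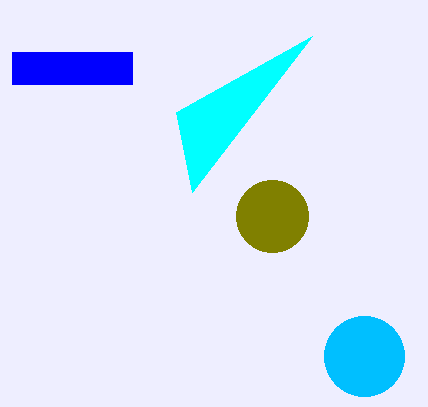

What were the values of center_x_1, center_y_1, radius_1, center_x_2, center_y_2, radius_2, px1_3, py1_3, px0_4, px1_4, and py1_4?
center_x_1 = 364; center_y_1 = 356; radius_1 = 40; center_x_2 = 272; center_y_2 = 216; radius_2 = 36; px1_3 = 312; py1_3 = 36; px0_4 = 12; px1_4 = 132; py1_4 = 84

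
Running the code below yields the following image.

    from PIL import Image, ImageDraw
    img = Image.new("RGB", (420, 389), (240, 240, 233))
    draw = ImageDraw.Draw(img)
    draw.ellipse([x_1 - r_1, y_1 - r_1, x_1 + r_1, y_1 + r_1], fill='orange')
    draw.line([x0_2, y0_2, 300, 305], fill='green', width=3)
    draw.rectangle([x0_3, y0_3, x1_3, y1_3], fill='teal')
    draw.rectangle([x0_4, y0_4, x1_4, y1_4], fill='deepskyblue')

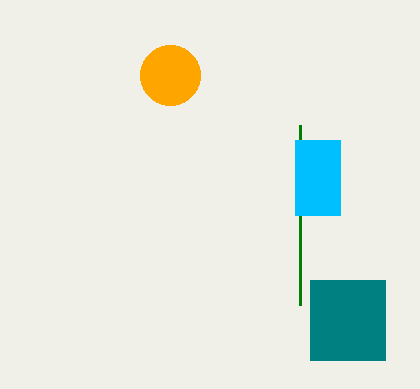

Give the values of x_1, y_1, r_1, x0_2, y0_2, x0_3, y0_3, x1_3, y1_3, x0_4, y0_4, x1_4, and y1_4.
x_1 = 170; y_1 = 75; r_1 = 30; x0_2 = 300; y0_2 = 125; x0_3 = 310; y0_3 = 280; x1_3 = 385; y1_3 = 360; x0_4 = 295; y0_4 = 140; x1_4 = 340; y1_4 = 215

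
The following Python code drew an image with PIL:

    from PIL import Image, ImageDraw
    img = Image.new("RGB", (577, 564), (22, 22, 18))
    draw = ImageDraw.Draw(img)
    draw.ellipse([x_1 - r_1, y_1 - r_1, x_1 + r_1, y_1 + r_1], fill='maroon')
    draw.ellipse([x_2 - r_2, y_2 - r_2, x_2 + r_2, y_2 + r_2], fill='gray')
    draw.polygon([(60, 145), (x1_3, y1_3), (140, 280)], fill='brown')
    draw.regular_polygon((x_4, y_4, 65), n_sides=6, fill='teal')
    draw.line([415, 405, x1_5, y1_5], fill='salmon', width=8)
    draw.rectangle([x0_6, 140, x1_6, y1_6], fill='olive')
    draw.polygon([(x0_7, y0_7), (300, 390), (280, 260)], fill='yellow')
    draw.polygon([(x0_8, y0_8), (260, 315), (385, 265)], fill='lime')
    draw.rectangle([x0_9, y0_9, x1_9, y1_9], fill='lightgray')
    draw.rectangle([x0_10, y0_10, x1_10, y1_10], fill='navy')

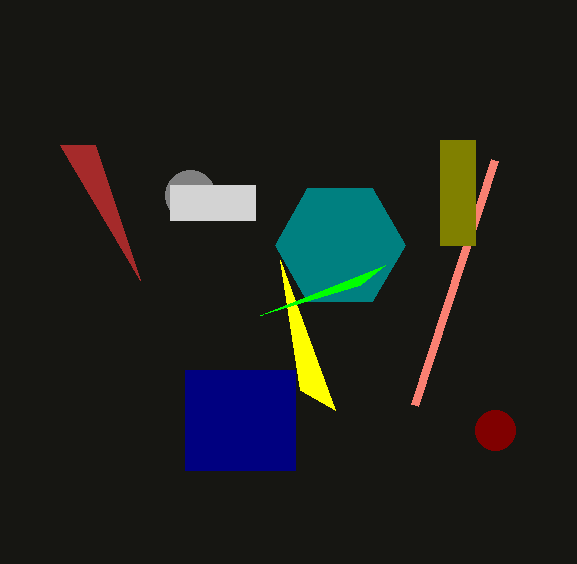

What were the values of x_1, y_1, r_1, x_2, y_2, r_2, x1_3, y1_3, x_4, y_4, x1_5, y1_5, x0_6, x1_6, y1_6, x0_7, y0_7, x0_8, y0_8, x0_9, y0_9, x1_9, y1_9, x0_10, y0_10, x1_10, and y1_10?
x_1 = 495
y_1 = 430
r_1 = 20
x_2 = 190
y_2 = 195
r_2 = 25
x1_3 = 95
y1_3 = 145
x_4 = 340
y_4 = 245
x1_5 = 495
y1_5 = 160
x0_6 = 440
x1_6 = 475
y1_6 = 245
x0_7 = 335
y0_7 = 410
x0_8 = 360
y0_8 = 285
x0_9 = 170
y0_9 = 185
x1_9 = 255
y1_9 = 220
x0_10 = 185
y0_10 = 370
x1_10 = 295
y1_10 = 470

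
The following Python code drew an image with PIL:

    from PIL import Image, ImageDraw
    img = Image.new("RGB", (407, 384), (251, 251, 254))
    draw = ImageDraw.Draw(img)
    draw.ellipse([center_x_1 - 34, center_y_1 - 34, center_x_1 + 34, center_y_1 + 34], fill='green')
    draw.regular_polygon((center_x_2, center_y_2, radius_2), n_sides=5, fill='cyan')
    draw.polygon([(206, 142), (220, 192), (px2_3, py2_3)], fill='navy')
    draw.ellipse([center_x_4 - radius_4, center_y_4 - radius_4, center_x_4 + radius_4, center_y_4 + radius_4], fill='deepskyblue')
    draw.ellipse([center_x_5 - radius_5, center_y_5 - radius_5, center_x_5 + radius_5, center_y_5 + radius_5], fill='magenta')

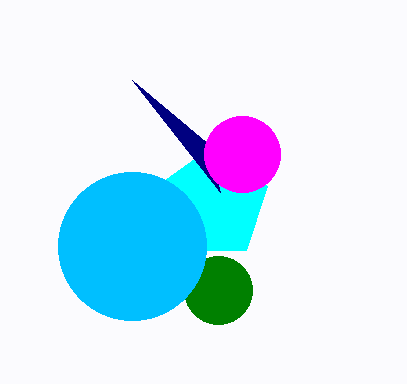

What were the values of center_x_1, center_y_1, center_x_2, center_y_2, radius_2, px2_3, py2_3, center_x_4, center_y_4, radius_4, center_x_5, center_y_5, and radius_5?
center_x_1 = 218
center_y_1 = 290
center_x_2 = 212
center_y_2 = 204
radius_2 = 58
px2_3 = 132
py2_3 = 80
center_x_4 = 132
center_y_4 = 246
radius_4 = 74
center_x_5 = 242
center_y_5 = 154
radius_5 = 38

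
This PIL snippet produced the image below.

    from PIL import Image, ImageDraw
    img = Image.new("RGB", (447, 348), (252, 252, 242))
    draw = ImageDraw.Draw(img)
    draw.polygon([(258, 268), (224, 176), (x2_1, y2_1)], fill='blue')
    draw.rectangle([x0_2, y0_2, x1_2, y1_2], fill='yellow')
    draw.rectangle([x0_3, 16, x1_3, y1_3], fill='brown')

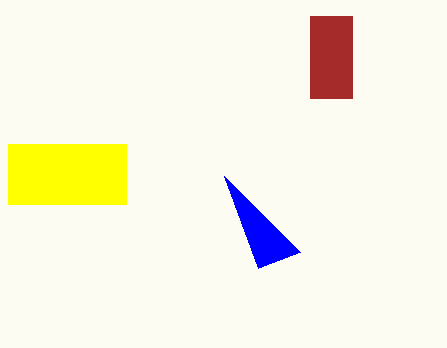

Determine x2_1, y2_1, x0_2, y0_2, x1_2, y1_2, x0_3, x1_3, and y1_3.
x2_1 = 300; y2_1 = 252; x0_2 = 8; y0_2 = 144; x1_2 = 126; y1_2 = 204; x0_3 = 310; x1_3 = 352; y1_3 = 98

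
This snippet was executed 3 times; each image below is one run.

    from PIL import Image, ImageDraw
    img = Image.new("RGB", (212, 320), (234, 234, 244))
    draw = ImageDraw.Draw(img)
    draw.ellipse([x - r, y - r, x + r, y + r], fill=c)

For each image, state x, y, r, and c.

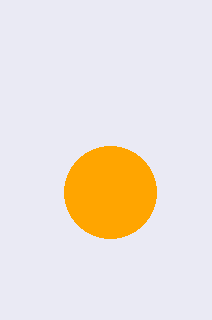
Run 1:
x = 110
y = 192
r = 46
c = 'orange'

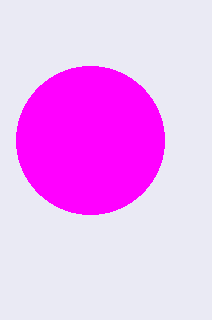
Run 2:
x = 90
y = 140
r = 74
c = 'magenta'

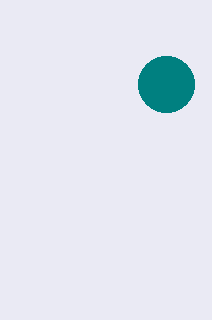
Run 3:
x = 166
y = 84
r = 28
c = 'teal'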